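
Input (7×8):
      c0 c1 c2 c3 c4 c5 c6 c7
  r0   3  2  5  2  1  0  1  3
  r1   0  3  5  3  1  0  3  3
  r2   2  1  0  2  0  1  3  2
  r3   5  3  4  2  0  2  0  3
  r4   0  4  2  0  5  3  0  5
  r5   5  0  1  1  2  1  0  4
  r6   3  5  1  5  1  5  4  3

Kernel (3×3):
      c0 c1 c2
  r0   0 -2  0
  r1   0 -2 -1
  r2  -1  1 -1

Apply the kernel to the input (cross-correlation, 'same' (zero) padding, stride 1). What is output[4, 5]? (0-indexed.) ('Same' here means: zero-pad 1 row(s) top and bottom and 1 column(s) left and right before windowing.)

The receptive field on the zero-padded input at this output position is [0 2 0 / 5 3 0 / 2 1 0]. Elementwise product with the kernel and sum: 2·-2 + 3·-2 + 0·-1 + 2·-1 + 1·1 + 0·-1.

-11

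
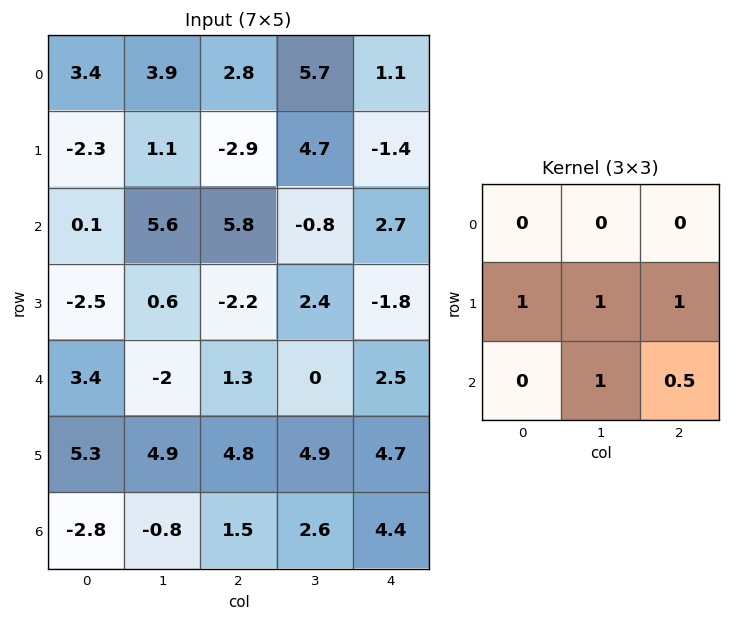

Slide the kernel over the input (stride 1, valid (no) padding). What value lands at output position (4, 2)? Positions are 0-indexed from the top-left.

19.2

The receptive field on the input at this output position is [1.3 0 2.5 / 4.8 4.9 4.7 / 1.5 2.6 4.4]. Elementwise product with the kernel and sum: 4.8·1 + 4.9·1 + 4.7·1 + 2.6·1 + 4.4·0.5.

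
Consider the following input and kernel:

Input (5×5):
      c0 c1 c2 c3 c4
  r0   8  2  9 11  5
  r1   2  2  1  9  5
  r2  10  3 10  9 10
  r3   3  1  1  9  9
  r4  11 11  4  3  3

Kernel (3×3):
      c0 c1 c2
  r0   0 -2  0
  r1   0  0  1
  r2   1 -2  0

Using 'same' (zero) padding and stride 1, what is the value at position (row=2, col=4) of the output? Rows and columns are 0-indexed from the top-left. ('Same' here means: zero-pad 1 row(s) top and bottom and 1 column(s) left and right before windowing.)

-19

The receptive field on the zero-padded input at this output position is [9 5 0 / 9 10 0 / 9 9 0]. Elementwise product with the kernel and sum: 5·-2 + 0·1 + 9·1 + 9·-2.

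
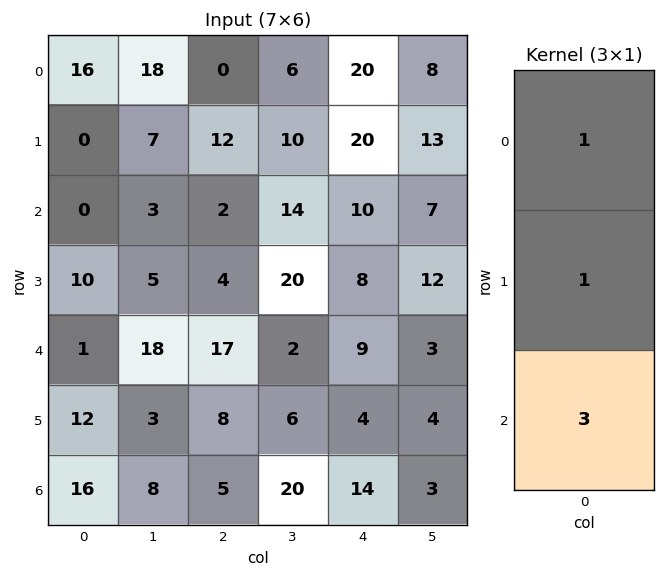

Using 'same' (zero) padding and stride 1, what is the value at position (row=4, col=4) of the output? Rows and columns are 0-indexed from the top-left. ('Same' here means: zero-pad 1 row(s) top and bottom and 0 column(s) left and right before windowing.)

29

The receptive field on the zero-padded input at this output position is [8 / 9 / 4]. Elementwise product with the kernel and sum: 8·1 + 9·1 + 4·3.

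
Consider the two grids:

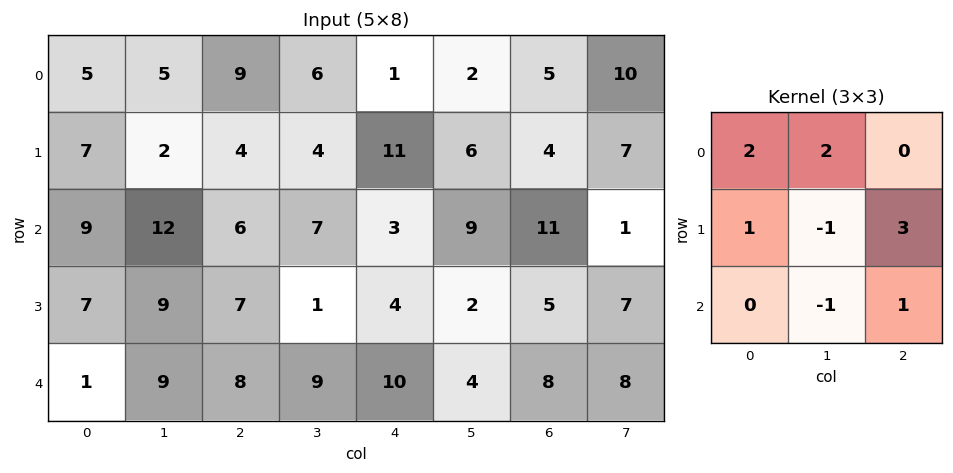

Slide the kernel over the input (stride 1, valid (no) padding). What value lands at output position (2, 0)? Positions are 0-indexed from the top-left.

The receptive field on the input at this output position is [9 12 6 / 7 9 7 / 1 9 8]. Elementwise product with the kernel and sum: 9·2 + 12·2 + 7·1 + 9·-1 + 7·3 + 9·-1 + 8·1.

60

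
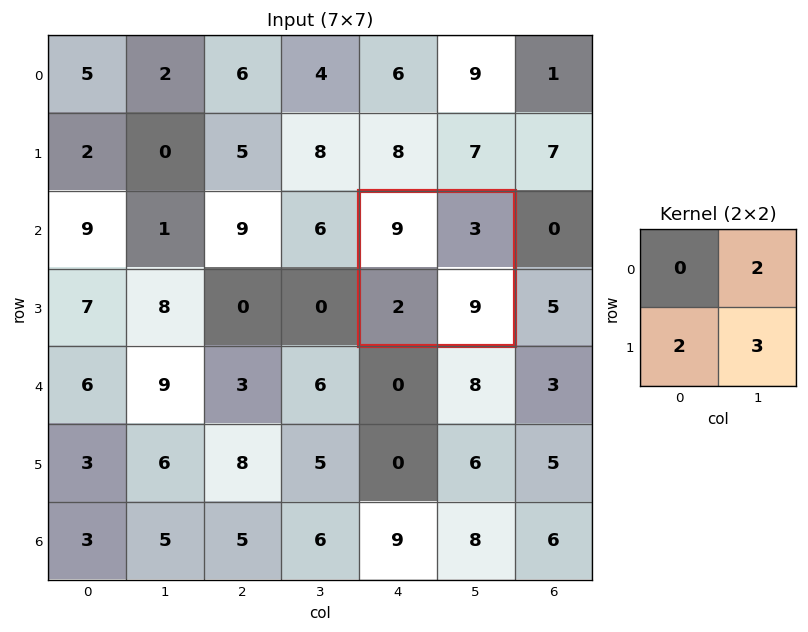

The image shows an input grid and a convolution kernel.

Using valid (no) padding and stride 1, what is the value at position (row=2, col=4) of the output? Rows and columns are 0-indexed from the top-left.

The receptive field on the input at this output position is [9 3 / 2 9]. Elementwise product with the kernel and sum: 3·2 + 2·2 + 9·3.

37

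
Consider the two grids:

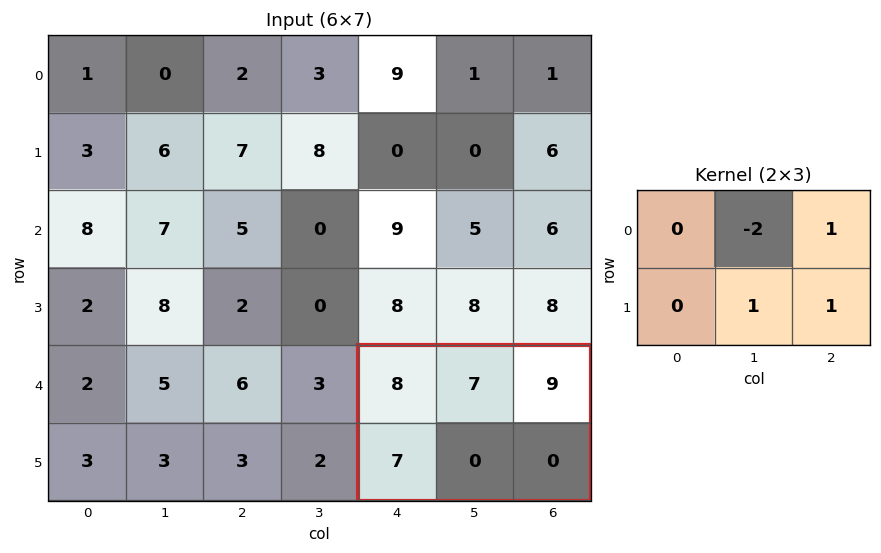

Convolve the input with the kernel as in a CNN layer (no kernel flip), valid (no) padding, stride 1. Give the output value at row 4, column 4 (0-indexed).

-5

The receptive field on the input at this output position is [8 7 9 / 7 0 0]. Elementwise product with the kernel and sum: 7·-2 + 9·1 + 0·1 + 0·1.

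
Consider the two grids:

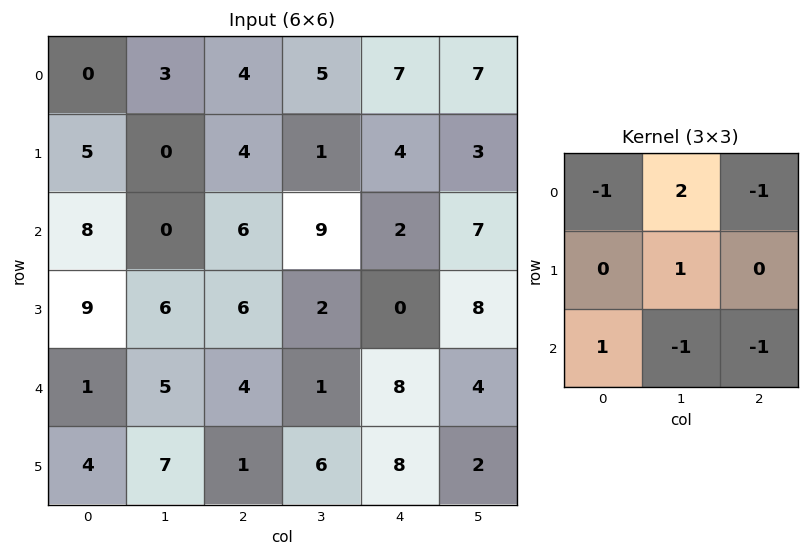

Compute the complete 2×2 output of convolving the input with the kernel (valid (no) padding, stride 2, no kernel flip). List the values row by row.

Output[0,0]: The receptive field on the input at this output position is [0 3 4 / 5 0 4 / 8 0 6]. Elementwise product with the kernel and sum: 0·-1 + 3·2 + 4·-1 + 0·1 + 8·1 + 0·-1 + 6·-1.

4 -5
-16 7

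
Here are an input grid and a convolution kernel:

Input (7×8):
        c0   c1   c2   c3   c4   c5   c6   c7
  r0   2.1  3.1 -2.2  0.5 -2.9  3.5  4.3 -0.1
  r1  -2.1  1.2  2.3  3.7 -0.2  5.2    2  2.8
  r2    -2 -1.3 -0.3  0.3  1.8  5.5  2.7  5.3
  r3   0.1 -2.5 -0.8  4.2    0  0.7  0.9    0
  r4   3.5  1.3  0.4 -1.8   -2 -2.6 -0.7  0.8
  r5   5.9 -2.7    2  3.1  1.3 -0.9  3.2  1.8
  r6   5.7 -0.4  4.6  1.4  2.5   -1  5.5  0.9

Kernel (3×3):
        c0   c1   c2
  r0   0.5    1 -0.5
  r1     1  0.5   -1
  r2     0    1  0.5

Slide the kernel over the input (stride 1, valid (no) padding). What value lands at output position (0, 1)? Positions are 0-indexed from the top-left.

The receptive field on the input at this output position is [3.1 -2.2 0.5 / 1.2 2.3 3.7 / -1.3 -0.3 0.3]. Elementwise product with the kernel and sum: 3.1·0.5 + -2.2·1 + 0.5·-0.5 + 1.2·1 + 2.3·0.5 + 3.7·-1 + -0.3·1 + 0.3·0.5.

-2.4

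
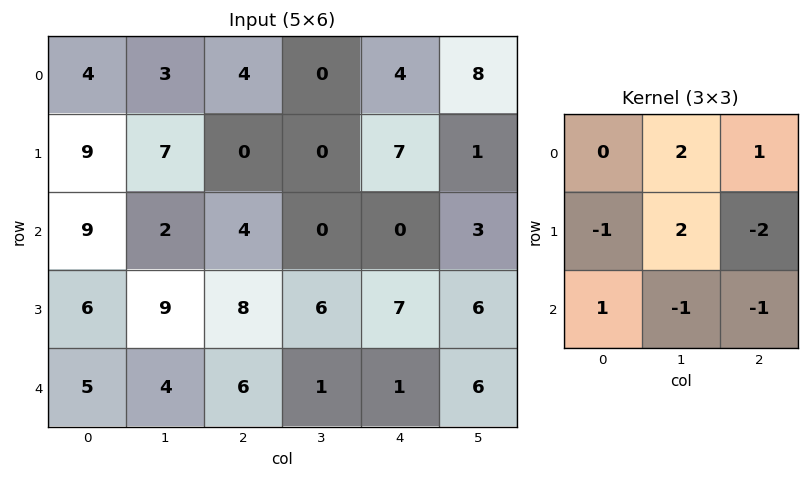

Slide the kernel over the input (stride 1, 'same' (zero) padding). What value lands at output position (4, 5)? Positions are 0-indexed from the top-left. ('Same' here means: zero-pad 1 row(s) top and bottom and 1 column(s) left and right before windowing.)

The receptive field on the zero-padded input at this output position is [7 6 0 / 1 6 0 / 0 0 0]. Elementwise product with the kernel and sum: 6·2 + 0·1 + 1·-1 + 6·2 + 0·-2 + 0·1 + 0·-1 + 0·-1.

23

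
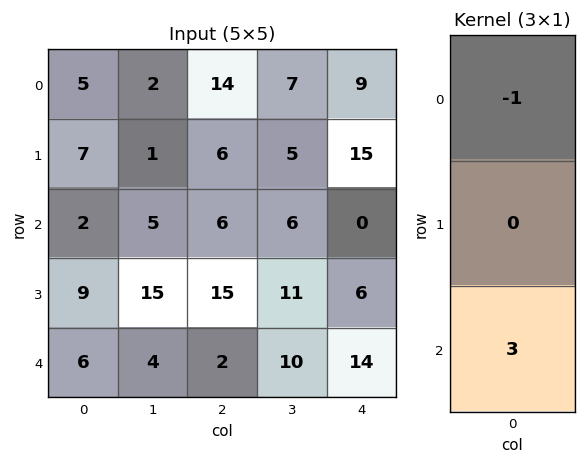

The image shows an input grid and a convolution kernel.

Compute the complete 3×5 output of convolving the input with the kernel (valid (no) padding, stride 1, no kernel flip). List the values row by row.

1 13 4 11 -9
20 44 39 28 3
16 7 0 24 42

Output[0,0]: The receptive field on the input at this output position is [5 / 7 / 2]. Elementwise product with the kernel and sum: 5·-1 + 2·3.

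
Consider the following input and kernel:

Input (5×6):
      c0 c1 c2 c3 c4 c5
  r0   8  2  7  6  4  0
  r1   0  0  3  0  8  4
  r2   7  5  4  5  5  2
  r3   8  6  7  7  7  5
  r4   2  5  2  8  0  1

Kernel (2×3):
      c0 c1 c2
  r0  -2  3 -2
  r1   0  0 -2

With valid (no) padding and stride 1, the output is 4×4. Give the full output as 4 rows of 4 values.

Output[0,0]: The receptive field on the input at this output position is [8 2 7 / 0 0 3]. Elementwise product with the kernel and sum: 8·-2 + 2·3 + 7·-2 + 3·-2.
Output[0,1]: The receptive field on the input at this output position is [2 7 6 / 0 3 0]. Elementwise product with the kernel and sum: 2·-2 + 7·3 + 6·-2 + 0·-2.

-30 5 -20 -8
-14 -1 -32 12
-21 -22 -17 -9
-16 -21 -7 -5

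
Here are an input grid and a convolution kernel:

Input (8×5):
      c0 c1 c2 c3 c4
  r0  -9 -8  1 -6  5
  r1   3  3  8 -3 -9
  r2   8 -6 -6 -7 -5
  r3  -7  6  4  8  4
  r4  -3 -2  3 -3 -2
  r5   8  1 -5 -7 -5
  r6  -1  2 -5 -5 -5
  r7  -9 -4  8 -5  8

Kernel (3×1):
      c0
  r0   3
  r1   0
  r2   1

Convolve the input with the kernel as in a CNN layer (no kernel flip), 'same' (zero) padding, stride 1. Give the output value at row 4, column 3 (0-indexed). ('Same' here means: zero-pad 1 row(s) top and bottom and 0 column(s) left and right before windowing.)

17

The receptive field on the zero-padded input at this output position is [8 / -3 / -7]. Elementwise product with the kernel and sum: 8·3 + -7·1.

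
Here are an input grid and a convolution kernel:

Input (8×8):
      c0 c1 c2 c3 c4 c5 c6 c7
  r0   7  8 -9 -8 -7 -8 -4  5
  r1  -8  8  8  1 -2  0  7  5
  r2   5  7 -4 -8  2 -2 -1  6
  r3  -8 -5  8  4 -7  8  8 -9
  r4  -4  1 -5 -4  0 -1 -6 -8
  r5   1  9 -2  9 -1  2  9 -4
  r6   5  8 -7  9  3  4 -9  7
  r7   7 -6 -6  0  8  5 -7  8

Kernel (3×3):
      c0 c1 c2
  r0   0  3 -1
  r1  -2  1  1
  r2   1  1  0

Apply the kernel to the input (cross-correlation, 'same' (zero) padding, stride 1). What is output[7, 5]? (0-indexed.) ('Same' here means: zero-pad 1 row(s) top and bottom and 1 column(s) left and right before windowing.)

3

The receptive field on the zero-padded input at this output position is [3 4 -9 / 8 5 -7 / 0 0 0]. Elementwise product with the kernel and sum: 4·3 + -9·-1 + 8·-2 + 5·1 + -7·1 + 0·1 + 0·1.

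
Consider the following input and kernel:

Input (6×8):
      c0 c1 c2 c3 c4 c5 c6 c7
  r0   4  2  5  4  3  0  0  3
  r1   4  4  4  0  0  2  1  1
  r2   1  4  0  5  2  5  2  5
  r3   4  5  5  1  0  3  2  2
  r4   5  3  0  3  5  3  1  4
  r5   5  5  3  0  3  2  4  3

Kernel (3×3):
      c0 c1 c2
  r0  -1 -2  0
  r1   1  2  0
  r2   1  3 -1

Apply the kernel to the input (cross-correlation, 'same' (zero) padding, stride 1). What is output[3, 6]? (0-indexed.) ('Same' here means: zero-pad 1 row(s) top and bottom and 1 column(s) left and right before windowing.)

The receptive field on the zero-padded input at this output position is [5 2 5 / 3 2 2 / 3 1 4]. Elementwise product with the kernel and sum: 5·-1 + 2·-2 + 3·1 + 2·2 + 3·1 + 1·3 + 4·-1.

0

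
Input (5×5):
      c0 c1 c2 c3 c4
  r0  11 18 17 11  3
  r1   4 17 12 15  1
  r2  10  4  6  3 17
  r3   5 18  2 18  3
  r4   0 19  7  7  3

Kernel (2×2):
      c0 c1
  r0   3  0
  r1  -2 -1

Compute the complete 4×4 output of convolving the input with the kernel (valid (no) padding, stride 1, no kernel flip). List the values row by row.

8 8 12 2
-12 37 21 22
2 -26 -4 -30
-4 9 -15 37

Output[0,0]: The receptive field on the input at this output position is [11 18 / 4 17]. Elementwise product with the kernel and sum: 11·3 + 4·-2 + 17·-1.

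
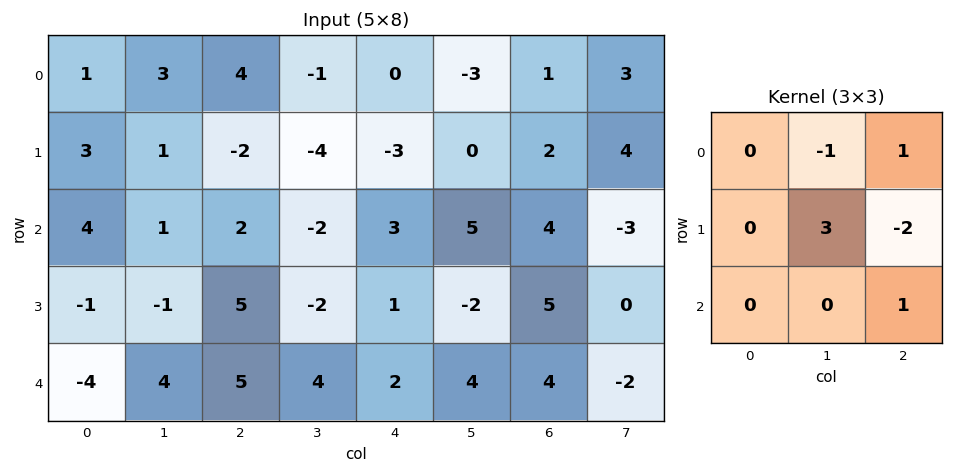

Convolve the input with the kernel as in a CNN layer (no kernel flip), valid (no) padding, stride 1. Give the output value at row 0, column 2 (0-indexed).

-2

The receptive field on the input at this output position is [4 -1 0 / -2 -4 -3 / 2 -2 3]. Elementwise product with the kernel and sum: -1·-1 + 0·1 + -4·3 + -3·-2 + 3·1.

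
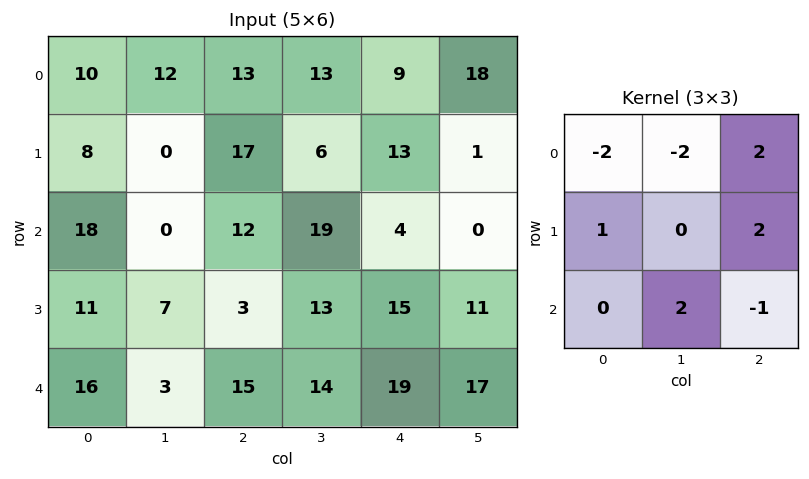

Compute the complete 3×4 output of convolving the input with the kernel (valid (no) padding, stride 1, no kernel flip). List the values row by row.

12 -7 43 8
71 9 11 2
-4 63 -12 10

Output[0,0]: The receptive field on the input at this output position is [10 12 13 / 8 0 17 / 18 0 12]. Elementwise product with the kernel and sum: 10·-2 + 12·-2 + 13·2 + 8·1 + 17·2 + 0·2 + 12·-1.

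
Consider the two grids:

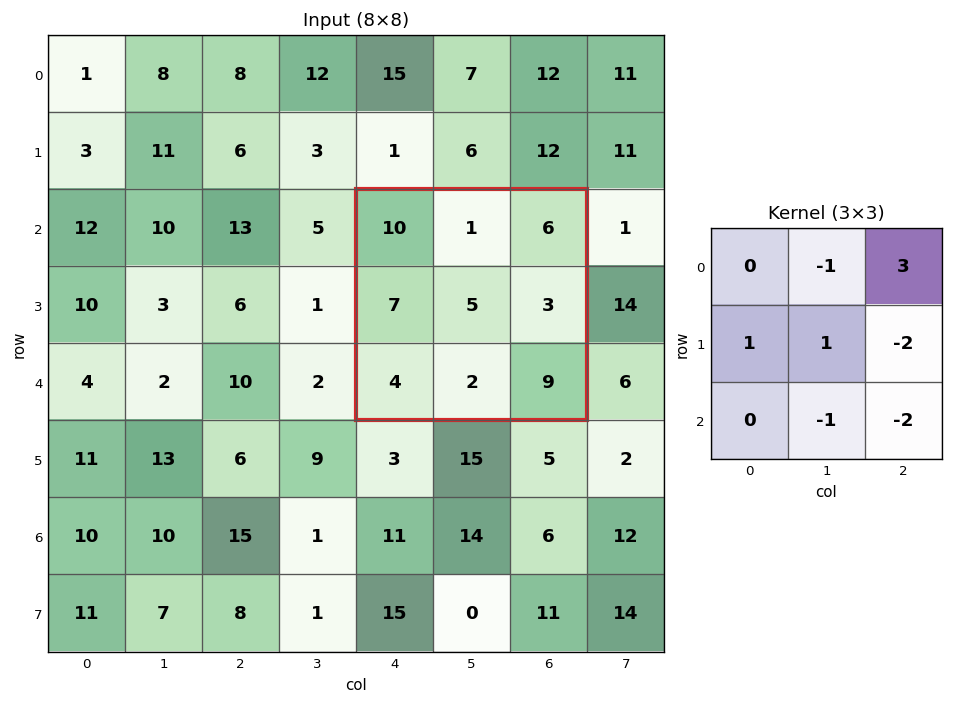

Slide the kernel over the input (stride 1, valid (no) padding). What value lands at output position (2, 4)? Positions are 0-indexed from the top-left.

3

The receptive field on the input at this output position is [10 1 6 / 7 5 3 / 4 2 9]. Elementwise product with the kernel and sum: 1·-1 + 6·3 + 7·1 + 5·1 + 3·-2 + 2·-1 + 9·-2.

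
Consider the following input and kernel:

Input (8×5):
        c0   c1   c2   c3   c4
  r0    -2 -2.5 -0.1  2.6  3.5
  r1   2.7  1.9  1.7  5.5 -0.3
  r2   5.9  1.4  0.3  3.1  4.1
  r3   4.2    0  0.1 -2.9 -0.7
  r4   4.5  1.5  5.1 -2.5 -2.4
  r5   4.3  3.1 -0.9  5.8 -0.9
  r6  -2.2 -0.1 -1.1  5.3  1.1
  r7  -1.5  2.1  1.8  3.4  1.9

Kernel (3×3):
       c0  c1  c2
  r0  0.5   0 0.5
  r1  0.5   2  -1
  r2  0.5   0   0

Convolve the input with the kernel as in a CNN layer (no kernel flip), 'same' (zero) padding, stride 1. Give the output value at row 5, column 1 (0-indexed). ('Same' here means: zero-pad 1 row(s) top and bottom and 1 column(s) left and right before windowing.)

The receptive field on the zero-padded input at this output position is [4.5 1.5 5.1 / 4.3 3.1 -0.9 / -2.2 -0.1 -1.1]. Elementwise product with the kernel and sum: 4.5·0.5 + 5.1·0.5 + 4.3·0.5 + 3.1·2 + -0.9·-1 + -2.2·0.5.

12.95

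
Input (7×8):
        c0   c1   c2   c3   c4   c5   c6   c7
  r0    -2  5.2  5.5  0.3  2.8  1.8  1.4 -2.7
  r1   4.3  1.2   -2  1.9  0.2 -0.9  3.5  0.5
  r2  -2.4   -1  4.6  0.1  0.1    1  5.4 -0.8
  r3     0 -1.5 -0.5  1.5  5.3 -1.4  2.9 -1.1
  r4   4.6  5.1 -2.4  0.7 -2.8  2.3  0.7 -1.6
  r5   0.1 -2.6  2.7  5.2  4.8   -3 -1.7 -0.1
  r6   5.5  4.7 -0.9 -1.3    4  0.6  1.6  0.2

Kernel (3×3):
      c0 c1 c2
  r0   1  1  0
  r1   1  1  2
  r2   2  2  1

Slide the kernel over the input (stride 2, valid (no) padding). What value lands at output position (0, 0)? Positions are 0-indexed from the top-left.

The receptive field on the input at this output position is [-2 5.2 5.5 / 4.3 1.2 -2 / -2.4 -1 4.6]. Elementwise product with the kernel and sum: -2·1 + 5.2·1 + 4.3·1 + 1.2·1 + -2·2 + -2.4·2 + -1·2 + 4.6·1.

2.5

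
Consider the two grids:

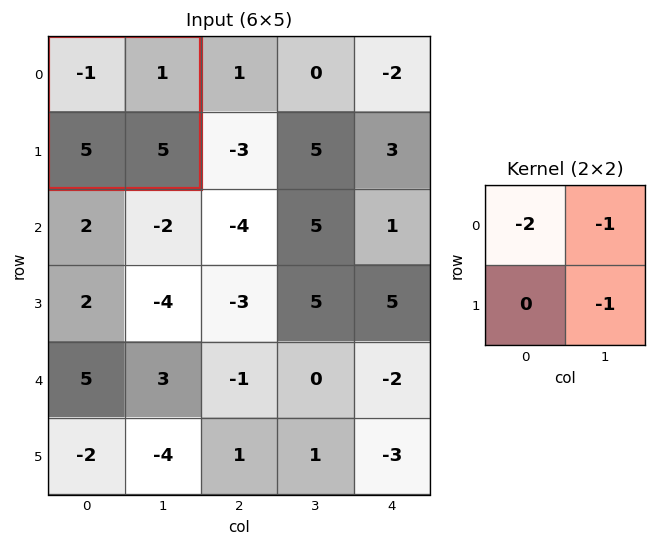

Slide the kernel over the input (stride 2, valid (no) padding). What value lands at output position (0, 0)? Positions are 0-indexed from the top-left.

-4

The receptive field on the input at this output position is [-1 1 / 5 5]. Elementwise product with the kernel and sum: -1·-2 + 1·-1 + 5·-1.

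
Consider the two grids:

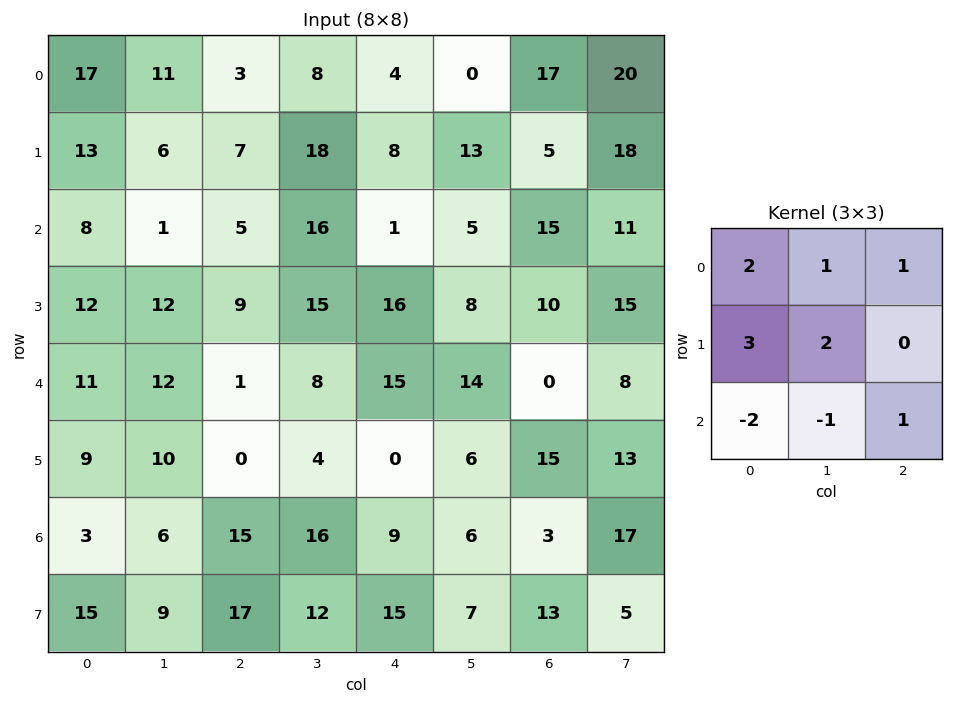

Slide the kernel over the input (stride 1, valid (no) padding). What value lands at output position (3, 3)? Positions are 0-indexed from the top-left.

106

The receptive field on the input at this output position is [15 16 8 / 8 15 14 / 4 0 6]. Elementwise product with the kernel and sum: 15·2 + 16·1 + 8·1 + 8·3 + 15·2 + 4·-2 + 0·-1 + 6·1.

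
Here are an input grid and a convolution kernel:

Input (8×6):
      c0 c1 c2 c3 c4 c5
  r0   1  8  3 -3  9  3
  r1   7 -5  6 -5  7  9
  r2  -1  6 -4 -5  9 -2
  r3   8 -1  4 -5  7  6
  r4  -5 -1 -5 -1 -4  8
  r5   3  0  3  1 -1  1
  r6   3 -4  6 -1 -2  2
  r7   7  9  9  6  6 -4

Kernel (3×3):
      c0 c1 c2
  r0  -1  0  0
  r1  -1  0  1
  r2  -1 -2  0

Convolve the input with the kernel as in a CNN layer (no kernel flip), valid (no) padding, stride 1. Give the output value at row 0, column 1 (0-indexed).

The receptive field on the input at this output position is [8 3 -3 / -5 6 -5 / 6 -4 -5]. Elementwise product with the kernel and sum: 8·-1 + -5·-1 + -5·1 + 6·-1 + -4·-2.

-6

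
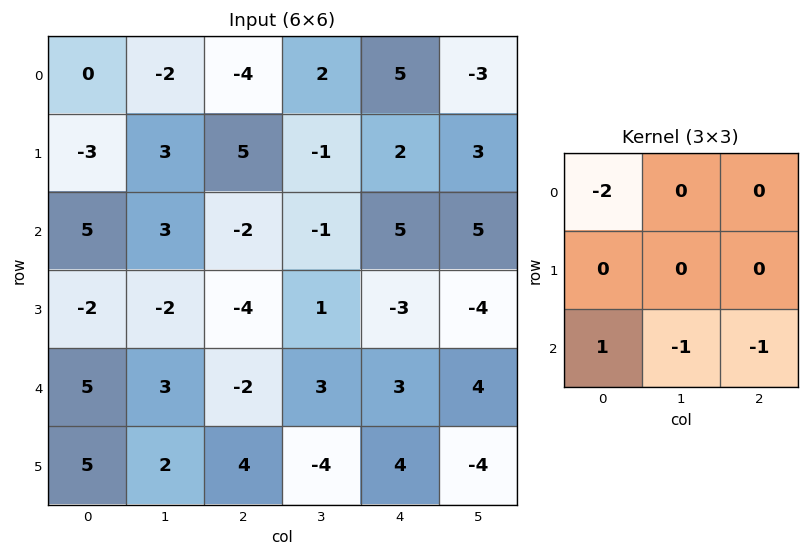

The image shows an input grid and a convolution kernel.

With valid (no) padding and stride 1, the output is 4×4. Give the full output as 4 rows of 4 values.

Output[0,0]: The receptive field on the input at this output position is [0 -2 -4 / -3 3 5 / 5 3 -2]. Elementwise product with the kernel and sum: 0·-2 + 5·1 + 3·-1 + -2·-1.
Output[0,1]: The receptive field on the input at this output position is [-2 -4 2 / 3 5 -1 / 3 -2 -1]. Elementwise product with the kernel and sum: -2·-2 + 3·1 + -2·-1 + -1·-1.

4 10 2 -15
10 -5 -12 10
-6 -4 -4 -2
3 6 12 -6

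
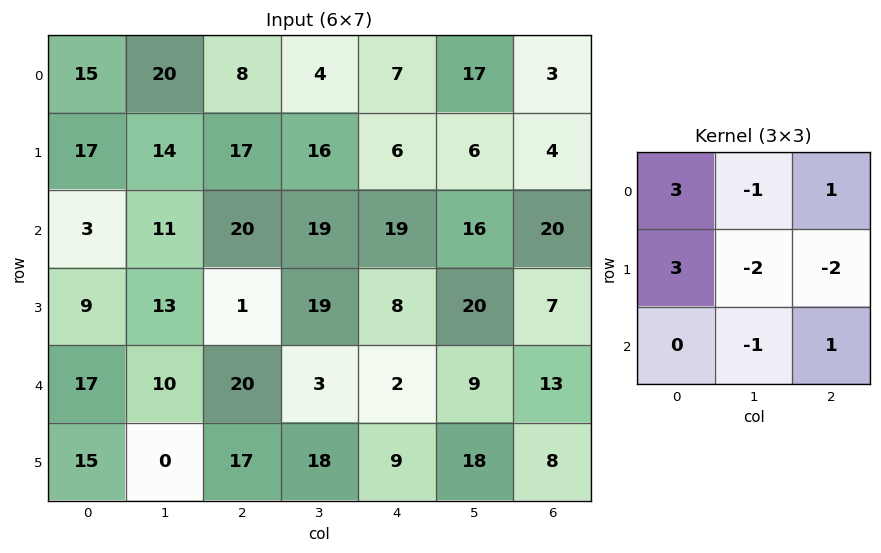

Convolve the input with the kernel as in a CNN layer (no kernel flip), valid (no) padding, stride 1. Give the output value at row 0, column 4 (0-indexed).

The receptive field on the input at this output position is [7 17 3 / 6 6 4 / 19 16 20]. Elementwise product with the kernel and sum: 7·3 + 17·-1 + 3·1 + 6·3 + 6·-2 + 4·-2 + 16·-1 + 20·1.

9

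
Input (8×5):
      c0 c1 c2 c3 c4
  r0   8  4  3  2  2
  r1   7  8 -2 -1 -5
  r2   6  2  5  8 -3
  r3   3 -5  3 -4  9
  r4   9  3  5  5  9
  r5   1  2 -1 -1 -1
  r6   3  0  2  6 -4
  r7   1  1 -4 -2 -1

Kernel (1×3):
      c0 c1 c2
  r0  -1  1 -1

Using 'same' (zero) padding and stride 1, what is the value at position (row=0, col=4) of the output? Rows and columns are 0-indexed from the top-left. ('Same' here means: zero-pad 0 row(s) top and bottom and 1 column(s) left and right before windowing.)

The receptive field on the zero-padded input at this output position is [2 2 0]. Elementwise product with the kernel and sum: 2·-1 + 2·1 + 0·-1.

0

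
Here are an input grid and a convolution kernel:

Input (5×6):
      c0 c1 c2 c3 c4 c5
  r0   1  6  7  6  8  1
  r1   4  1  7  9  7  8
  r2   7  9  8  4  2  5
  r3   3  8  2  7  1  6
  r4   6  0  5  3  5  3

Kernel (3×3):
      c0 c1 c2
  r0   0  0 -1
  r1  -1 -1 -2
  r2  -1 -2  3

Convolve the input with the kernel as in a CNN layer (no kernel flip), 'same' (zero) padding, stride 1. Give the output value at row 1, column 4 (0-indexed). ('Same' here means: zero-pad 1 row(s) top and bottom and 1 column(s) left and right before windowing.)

The receptive field on the zero-padded input at this output position is [6 8 1 / 9 7 8 / 4 2 5]. Elementwise product with the kernel and sum: 1·-1 + 9·-1 + 7·-1 + 8·-2 + 4·-1 + 2·-2 + 5·3.

-26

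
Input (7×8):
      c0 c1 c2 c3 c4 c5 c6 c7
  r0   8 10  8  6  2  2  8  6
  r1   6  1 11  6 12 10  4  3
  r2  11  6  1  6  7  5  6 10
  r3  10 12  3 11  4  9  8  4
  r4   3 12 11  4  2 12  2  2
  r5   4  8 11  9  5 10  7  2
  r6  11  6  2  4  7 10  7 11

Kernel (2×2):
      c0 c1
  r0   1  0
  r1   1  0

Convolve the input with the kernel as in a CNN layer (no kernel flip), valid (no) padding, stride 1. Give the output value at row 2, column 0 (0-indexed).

The receptive field on the input at this output position is [11 6 / 10 12]. Elementwise product with the kernel and sum: 11·1 + 10·1.

21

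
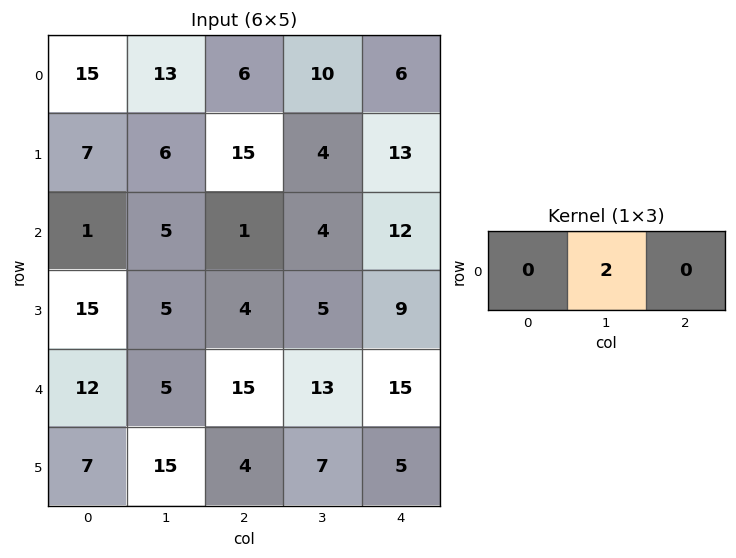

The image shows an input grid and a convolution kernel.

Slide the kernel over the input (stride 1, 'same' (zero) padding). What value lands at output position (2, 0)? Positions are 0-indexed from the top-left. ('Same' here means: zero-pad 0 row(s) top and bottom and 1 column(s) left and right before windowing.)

2

The receptive field on the zero-padded input at this output position is [0 1 5]. Elementwise product with the kernel and sum: 1·2.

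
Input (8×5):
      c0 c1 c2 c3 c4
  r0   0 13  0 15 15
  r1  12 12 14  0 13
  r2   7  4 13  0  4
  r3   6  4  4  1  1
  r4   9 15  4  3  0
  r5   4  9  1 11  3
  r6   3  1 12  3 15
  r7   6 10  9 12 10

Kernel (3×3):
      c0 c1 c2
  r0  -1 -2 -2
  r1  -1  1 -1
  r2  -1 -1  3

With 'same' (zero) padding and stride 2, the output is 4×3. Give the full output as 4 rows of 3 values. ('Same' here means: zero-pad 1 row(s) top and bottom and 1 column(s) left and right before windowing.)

Output[0,0]: The receptive field on the zero-padded input at this output position is [0 0 0 / 0 0 13 / 0 12 12]. Elementwise product with the kernel and sum: 0·-1 + 0·-2 + 0·-2 + 0·-1 + 0·1 + 13·-1 + 0·-1 + 12·-1 + 12·3.
Output[0,1]: The receptive field on the zero-padded input at this output position is [0 0 0 / 13 0 15 / 12 14 0]. Elementwise product with the kernel and sum: 0·-1 + 0·-2 + 0·-2 + 13·-1 + 0·1 + 15·-1 + 12·-1 + 14·-1 + 0·3.

11 -54 -13
-39 -36 -24
-3 -5 -20
0 -8 -27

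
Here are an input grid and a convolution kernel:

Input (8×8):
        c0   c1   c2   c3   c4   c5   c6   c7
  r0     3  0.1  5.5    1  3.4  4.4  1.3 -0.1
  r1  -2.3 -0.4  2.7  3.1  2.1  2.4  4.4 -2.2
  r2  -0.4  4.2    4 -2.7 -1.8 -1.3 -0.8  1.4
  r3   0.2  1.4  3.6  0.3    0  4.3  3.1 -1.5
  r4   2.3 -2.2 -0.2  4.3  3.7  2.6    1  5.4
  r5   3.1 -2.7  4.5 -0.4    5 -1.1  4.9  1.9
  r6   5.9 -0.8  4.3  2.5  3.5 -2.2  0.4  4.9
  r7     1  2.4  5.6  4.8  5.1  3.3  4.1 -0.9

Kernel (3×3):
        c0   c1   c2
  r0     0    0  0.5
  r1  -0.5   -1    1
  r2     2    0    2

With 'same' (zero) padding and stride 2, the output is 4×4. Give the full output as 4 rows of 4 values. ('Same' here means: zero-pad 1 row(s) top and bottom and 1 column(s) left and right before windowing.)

-3.7 0.85 11.5 -3.2
7.2 -3.85 12.25 7.35
-9.2 -0.45 -4.1 3.95
-3.25 12.8 8.7 11.35

Output[0,0]: The receptive field on the zero-padded input at this output position is [0 0 0 / 0 3 0.1 / 0 -2.3 -0.4]. Elementwise product with the kernel and sum: 0·0.5 + 0·-0.5 + 3·-1 + 0.1·1 + 0·2 + -0.4·2.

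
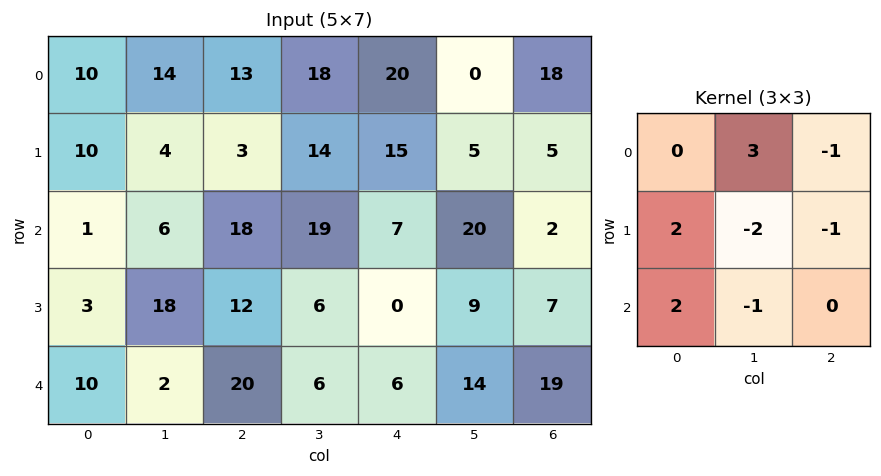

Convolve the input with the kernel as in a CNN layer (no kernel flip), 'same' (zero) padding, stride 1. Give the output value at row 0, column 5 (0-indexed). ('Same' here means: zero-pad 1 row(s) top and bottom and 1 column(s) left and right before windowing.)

47

The receptive field on the zero-padded input at this output position is [0 0 0 / 20 0 18 / 15 5 5]. Elementwise product with the kernel and sum: 0·3 + 0·-1 + 20·2 + 0·-2 + 18·-1 + 15·2 + 5·-1.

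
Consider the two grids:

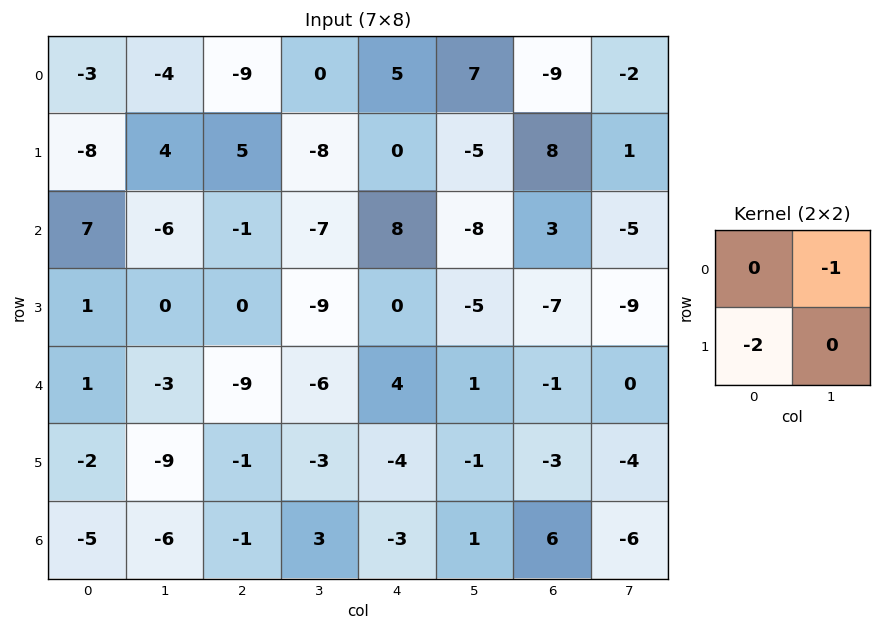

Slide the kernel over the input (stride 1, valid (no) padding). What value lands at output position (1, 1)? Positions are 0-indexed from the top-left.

7

The receptive field on the input at this output position is [4 5 / -6 -1]. Elementwise product with the kernel and sum: 5·-1 + -6·-2.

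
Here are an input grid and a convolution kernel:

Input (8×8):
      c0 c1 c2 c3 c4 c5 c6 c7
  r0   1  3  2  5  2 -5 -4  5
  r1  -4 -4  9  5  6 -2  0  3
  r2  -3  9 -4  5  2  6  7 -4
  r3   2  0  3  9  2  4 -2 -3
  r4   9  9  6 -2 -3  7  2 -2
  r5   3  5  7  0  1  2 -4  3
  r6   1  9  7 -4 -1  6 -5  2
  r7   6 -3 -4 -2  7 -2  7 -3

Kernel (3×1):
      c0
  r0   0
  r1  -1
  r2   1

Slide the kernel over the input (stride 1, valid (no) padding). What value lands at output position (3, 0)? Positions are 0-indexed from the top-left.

The receptive field on the input at this output position is [2 / 9 / 3]. Elementwise product with the kernel and sum: 9·-1 + 3·1.

-6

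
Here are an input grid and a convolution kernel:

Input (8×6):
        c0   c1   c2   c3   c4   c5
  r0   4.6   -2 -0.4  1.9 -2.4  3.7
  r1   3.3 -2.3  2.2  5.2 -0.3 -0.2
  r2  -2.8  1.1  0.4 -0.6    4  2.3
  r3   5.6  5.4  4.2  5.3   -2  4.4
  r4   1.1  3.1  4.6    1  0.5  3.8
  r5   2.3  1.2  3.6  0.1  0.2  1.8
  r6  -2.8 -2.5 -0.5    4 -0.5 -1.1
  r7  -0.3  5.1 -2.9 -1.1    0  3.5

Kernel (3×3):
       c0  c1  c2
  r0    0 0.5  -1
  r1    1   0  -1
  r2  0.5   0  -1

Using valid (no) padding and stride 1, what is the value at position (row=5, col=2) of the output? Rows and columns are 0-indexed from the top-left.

-1.6

The receptive field on the input at this output position is [3.6 0.1 0.2 / -0.5 4 -0.5 / -2.9 -1.1 0]. Elementwise product with the kernel and sum: 0.1·0.5 + 0.2·-1 + -0.5·1 + -0.5·-1 + -2.9·0.5 + 0·-1.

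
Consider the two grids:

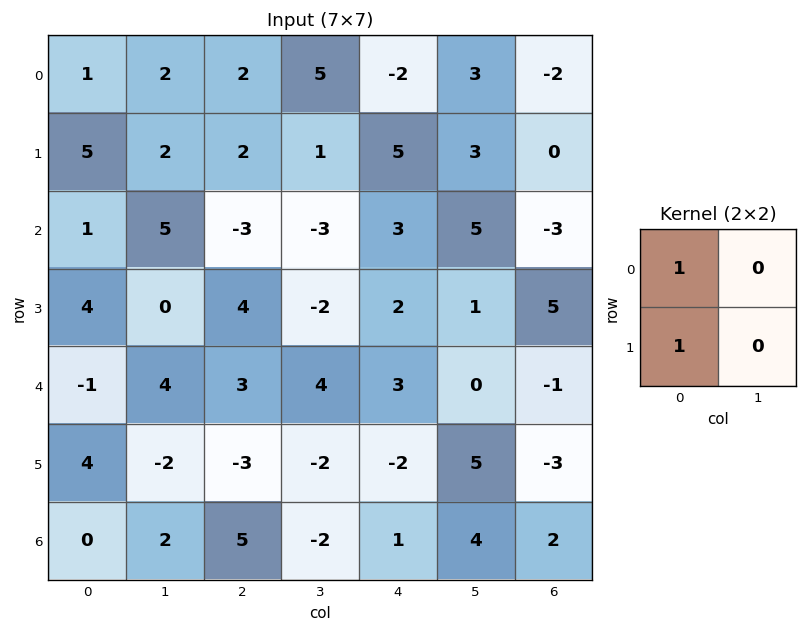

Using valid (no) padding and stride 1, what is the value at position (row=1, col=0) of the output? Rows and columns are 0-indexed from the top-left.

6

The receptive field on the input at this output position is [5 2 / 1 5]. Elementwise product with the kernel and sum: 5·1 + 1·1.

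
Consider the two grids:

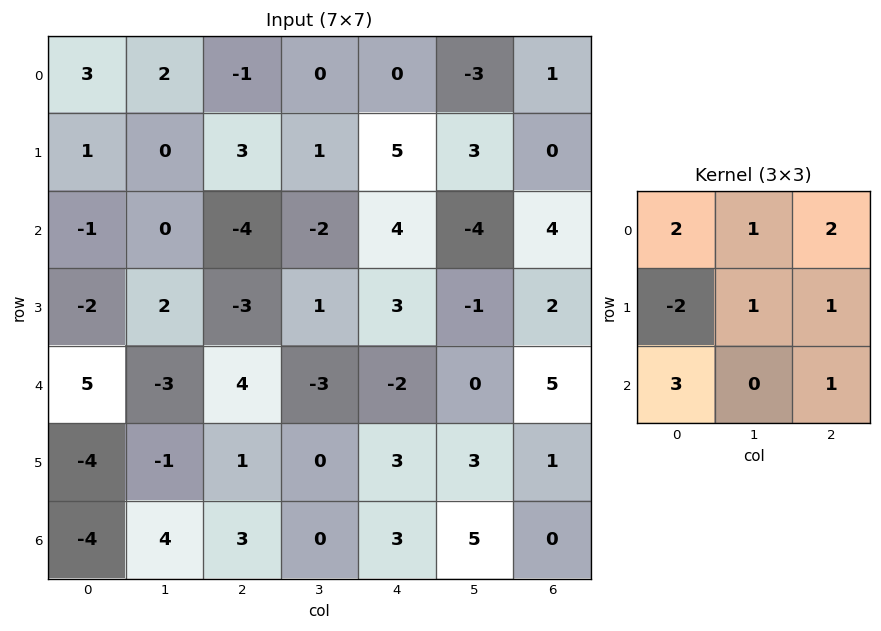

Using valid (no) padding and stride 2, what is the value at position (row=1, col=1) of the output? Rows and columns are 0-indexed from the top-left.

18

The receptive field on the input at this output position is [-4 -2 4 / -3 1 3 / 4 -3 -2]. Elementwise product with the kernel and sum: -4·2 + -2·1 + 4·2 + -3·-2 + 1·1 + 3·1 + 4·3 + -2·1.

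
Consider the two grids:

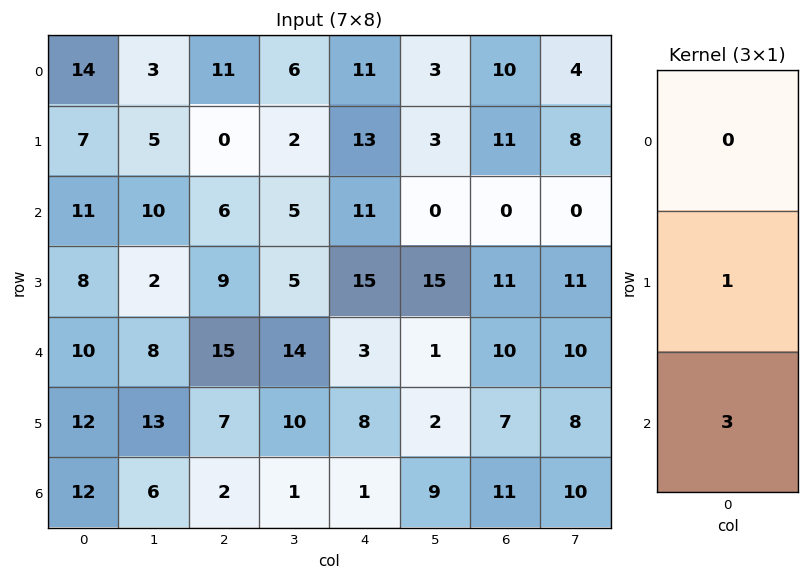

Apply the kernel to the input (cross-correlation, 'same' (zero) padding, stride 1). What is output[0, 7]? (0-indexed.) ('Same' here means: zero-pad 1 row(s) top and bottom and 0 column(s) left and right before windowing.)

28

The receptive field on the zero-padded input at this output position is [0 / 4 / 8]. Elementwise product with the kernel and sum: 4·1 + 8·3.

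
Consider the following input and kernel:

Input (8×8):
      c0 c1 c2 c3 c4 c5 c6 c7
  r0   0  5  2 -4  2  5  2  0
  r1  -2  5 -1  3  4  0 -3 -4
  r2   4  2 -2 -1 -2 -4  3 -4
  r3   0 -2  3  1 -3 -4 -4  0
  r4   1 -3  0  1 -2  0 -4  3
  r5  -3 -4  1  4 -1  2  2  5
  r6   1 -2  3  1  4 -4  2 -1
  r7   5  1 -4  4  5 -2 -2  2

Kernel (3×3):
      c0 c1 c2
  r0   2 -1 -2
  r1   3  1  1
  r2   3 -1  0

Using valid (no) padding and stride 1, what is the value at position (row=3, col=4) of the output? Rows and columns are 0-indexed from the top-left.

The receptive field on the input at this output position is [-3 -4 -4 / -2 0 -4 / -1 2 2]. Elementwise product with the kernel and sum: -3·2 + -4·-1 + -4·-2 + -2·3 + 0·1 + -4·1 + -1·3 + 2·-1.

-9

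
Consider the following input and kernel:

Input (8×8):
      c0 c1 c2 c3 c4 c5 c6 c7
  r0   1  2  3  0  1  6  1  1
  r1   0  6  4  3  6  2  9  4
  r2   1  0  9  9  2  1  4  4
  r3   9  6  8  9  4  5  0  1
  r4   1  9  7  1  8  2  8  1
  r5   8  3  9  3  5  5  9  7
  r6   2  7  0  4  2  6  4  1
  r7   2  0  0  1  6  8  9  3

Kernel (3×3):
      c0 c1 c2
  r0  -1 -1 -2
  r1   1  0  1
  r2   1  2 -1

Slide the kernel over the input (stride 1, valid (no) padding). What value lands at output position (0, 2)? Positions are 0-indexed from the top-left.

30

The receptive field on the input at this output position is [3 0 1 / 4 3 6 / 9 9 2]. Elementwise product with the kernel and sum: 3·-1 + 0·-1 + 1·-2 + 4·1 + 6·1 + 9·1 + 9·2 + 2·-1.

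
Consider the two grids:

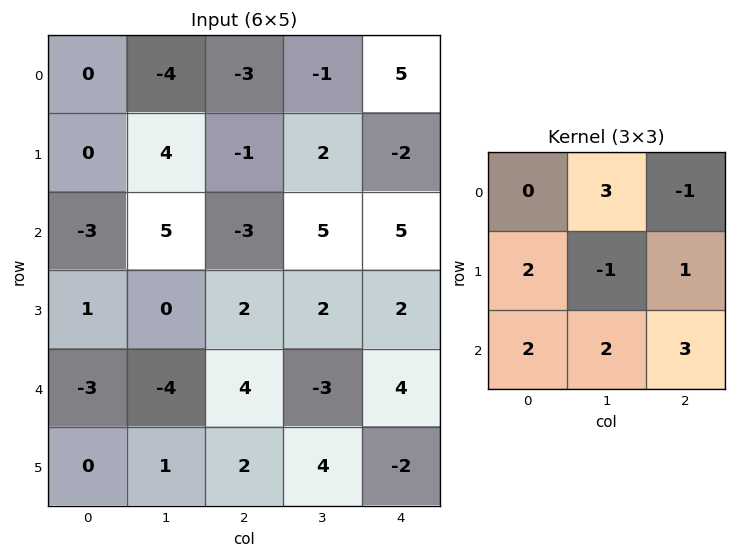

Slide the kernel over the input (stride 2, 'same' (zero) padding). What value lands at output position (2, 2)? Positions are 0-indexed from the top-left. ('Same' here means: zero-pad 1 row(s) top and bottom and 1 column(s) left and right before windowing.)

The receptive field on the zero-padded input at this output position is [2 2 0 / -3 4 0 / 4 -2 0]. Elementwise product with the kernel and sum: 2·3 + 0·-1 + -3·2 + 4·-1 + 0·1 + 4·2 + -2·2 + 0·3.

0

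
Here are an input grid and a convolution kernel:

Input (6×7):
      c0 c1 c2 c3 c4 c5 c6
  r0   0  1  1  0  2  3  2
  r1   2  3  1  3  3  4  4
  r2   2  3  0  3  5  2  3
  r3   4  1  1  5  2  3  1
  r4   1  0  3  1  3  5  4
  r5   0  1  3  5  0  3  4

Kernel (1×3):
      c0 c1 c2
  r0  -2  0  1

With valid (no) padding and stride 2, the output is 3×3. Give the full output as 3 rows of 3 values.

Output[0,0]: The receptive field on the input at this output position is [0 1 1]. Elementwise product with the kernel and sum: 0·-2 + 1·1.
Output[0,1]: The receptive field on the input at this output position is [1 0 2]. Elementwise product with the kernel and sum: 1·-2 + 2·1.

1 0 -2
-4 5 -7
1 -3 -2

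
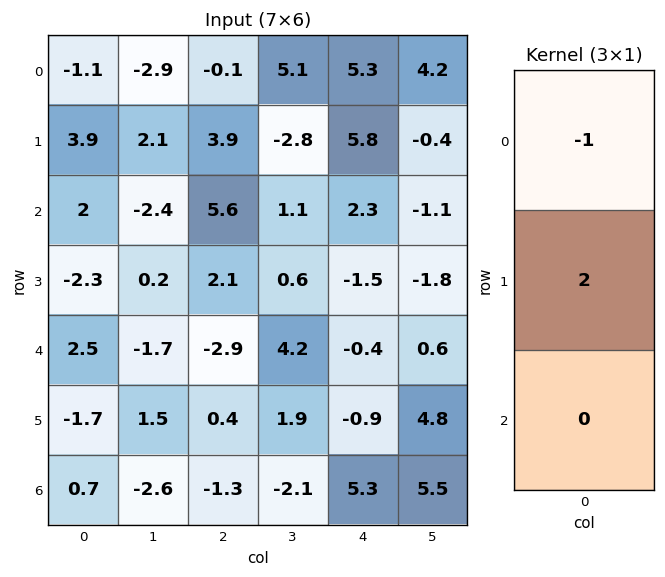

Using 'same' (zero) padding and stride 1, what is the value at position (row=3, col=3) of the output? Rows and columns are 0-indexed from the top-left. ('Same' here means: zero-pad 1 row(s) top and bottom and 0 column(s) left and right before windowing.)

The receptive field on the zero-padded input at this output position is [1.1 / 0.6 / 4.2]. Elementwise product with the kernel and sum: 1.1·-1 + 0.6·2.

0.1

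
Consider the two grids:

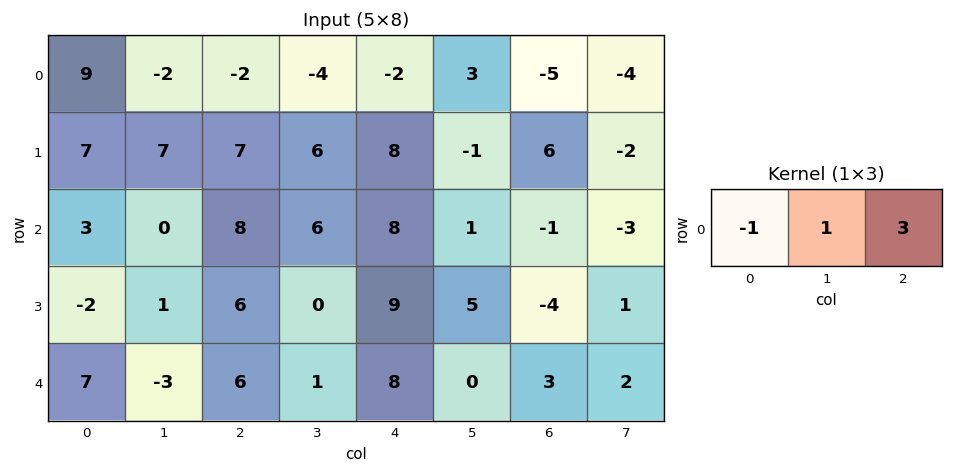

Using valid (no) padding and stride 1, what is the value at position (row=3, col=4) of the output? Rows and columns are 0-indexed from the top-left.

The receptive field on the input at this output position is [9 5 -4]. Elementwise product with the kernel and sum: 9·-1 + 5·1 + -4·3.

-16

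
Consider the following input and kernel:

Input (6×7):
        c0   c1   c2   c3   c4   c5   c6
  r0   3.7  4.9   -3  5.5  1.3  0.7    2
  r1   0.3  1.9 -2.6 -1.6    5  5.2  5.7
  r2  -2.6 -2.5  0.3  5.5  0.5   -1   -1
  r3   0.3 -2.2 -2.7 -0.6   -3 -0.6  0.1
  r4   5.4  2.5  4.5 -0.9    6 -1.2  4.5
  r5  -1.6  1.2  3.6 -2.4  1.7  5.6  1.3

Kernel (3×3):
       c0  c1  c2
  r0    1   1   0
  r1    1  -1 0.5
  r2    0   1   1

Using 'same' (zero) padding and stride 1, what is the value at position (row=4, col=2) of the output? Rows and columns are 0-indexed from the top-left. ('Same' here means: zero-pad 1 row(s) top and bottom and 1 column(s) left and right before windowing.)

-6.15

The receptive field on the zero-padded input at this output position is [-2.2 -2.7 -0.6 / 2.5 4.5 -0.9 / 1.2 3.6 -2.4]. Elementwise product with the kernel and sum: -2.2·1 + -2.7·1 + 2.5·1 + 4.5·-1 + -0.9·0.5 + 3.6·1 + -2.4·1.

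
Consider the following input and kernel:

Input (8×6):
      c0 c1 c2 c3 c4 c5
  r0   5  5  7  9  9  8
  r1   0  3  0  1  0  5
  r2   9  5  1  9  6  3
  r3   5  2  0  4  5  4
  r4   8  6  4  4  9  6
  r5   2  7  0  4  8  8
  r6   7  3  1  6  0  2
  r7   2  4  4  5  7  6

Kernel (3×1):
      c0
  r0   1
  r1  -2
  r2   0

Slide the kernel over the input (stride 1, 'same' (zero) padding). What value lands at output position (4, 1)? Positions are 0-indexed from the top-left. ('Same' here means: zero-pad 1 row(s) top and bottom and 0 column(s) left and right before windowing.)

-10

The receptive field on the zero-padded input at this output position is [2 / 6 / 7]. Elementwise product with the kernel and sum: 2·1 + 6·-2.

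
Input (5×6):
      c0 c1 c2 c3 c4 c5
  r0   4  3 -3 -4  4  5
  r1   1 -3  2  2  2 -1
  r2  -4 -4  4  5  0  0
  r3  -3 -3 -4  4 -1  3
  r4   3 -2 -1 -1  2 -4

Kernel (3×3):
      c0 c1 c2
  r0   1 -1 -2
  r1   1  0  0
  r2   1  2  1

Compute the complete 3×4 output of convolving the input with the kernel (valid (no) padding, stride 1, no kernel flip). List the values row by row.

0 20 9 -11
-17 -20 3 12
-13 -26 -6 8

Output[0,0]: The receptive field on the input at this output position is [4 3 -3 / 1 -3 2 / -4 -4 4]. Elementwise product with the kernel and sum: 4·1 + 3·-1 + -3·-2 + 1·1 + -4·1 + -4·2 + 4·1.
Output[0,1]: The receptive field on the input at this output position is [3 -3 -4 / -3 2 2 / -4 4 5]. Elementwise product with the kernel and sum: 3·1 + -3·-1 + -4·-2 + -3·1 + -4·1 + 4·2 + 5·1.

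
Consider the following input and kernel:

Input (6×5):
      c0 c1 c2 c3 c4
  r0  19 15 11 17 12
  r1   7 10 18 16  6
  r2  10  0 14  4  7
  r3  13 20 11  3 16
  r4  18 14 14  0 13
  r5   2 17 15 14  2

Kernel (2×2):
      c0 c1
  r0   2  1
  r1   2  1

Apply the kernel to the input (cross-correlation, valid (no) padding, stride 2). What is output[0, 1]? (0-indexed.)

The receptive field on the input at this output position is [11 17 / 18 16]. Elementwise product with the kernel and sum: 11·2 + 17·1 + 18·2 + 16·1.

91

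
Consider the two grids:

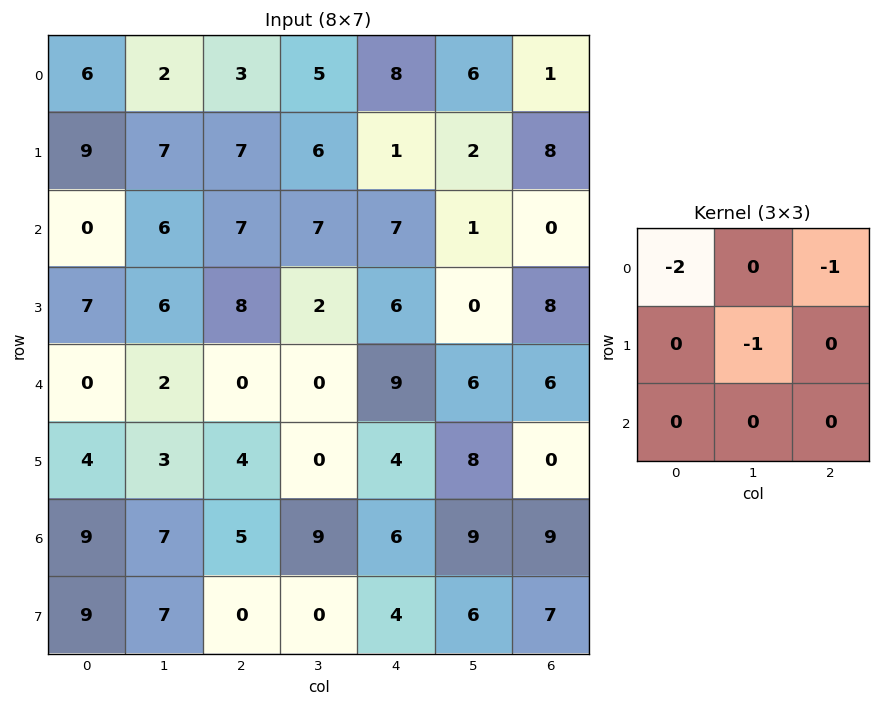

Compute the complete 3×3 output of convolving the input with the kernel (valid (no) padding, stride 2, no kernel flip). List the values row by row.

Output[0,0]: The receptive field on the input at this output position is [6 2 3 / 9 7 7 / 0 6 7]. Elementwise product with the kernel and sum: 6·-2 + 3·-1 + 7·-1.

-22 -20 -19
-13 -23 -14
-3 -9 -32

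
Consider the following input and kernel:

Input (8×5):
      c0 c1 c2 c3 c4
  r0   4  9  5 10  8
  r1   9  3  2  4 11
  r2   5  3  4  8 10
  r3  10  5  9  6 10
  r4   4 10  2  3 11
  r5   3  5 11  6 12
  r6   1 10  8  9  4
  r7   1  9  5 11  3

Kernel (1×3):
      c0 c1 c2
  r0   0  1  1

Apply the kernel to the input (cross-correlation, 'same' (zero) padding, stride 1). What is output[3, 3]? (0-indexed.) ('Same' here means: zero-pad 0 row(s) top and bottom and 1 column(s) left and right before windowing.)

The receptive field on the zero-padded input at this output position is [9 6 10]. Elementwise product with the kernel and sum: 6·1 + 10·1.

16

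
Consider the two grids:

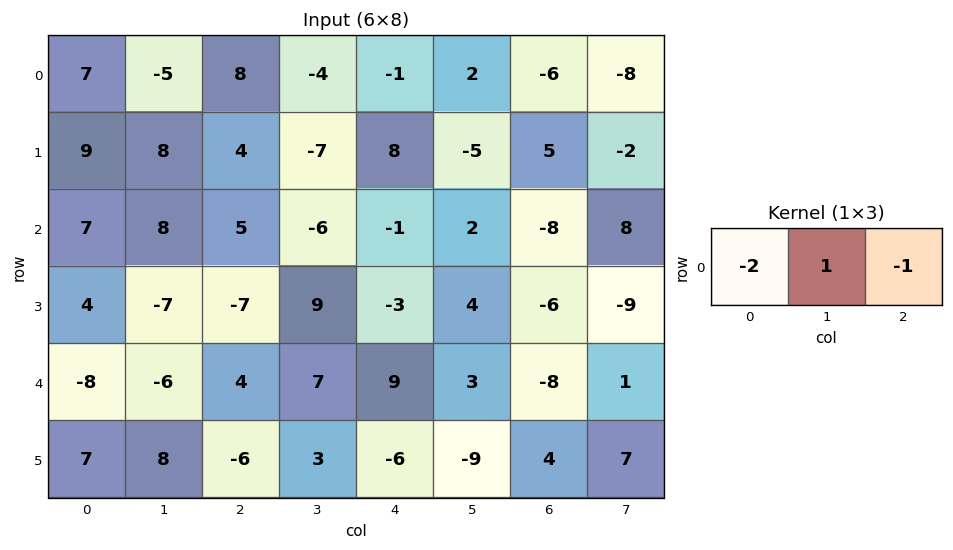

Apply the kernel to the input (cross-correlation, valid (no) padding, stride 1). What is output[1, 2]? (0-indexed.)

-23

The receptive field on the input at this output position is [4 -7 8]. Elementwise product with the kernel and sum: 4·-2 + -7·1 + 8·-1.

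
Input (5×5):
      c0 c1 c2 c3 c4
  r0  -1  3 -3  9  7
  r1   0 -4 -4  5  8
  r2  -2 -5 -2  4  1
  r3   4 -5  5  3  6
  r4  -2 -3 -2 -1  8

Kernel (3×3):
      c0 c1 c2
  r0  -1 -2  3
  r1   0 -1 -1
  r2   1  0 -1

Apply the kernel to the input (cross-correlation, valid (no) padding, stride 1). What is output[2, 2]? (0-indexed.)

The receptive field on the input at this output position is [-2 4 1 / 5 3 6 / -2 -1 8]. Elementwise product with the kernel and sum: -2·-1 + 4·-2 + 1·3 + 3·-1 + 6·-1 + -2·1 + 8·-1.

-22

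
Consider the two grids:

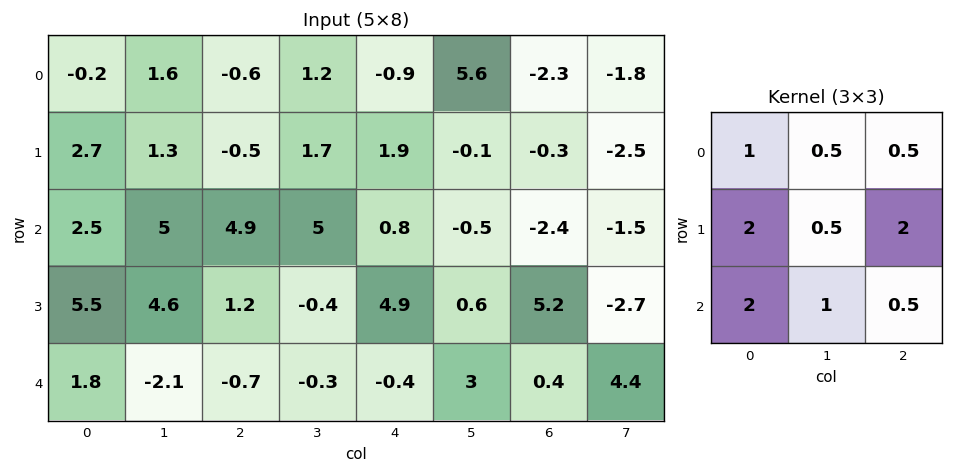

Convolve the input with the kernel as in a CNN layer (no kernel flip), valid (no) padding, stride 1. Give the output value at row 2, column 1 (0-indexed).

13.9

The receptive field on the input at this output position is [5 4.9 5 / 4.6 1.2 -0.4 / -2.1 -0.7 -0.3]. Elementwise product with the kernel and sum: 5·1 + 4.9·0.5 + 5·0.5 + 4.6·2 + 1.2·0.5 + -0.4·2 + -2.1·2 + -0.7·1 + -0.3·0.5.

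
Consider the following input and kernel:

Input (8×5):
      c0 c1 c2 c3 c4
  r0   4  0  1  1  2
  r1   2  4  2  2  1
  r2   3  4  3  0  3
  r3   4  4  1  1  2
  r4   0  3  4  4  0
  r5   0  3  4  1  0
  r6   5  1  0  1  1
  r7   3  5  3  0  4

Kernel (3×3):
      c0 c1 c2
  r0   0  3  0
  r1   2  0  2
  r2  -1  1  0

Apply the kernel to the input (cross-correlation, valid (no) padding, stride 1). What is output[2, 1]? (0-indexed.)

The receptive field on the input at this output position is [4 3 0 / 4 1 1 / 3 4 4]. Elementwise product with the kernel and sum: 3·3 + 4·2 + 1·2 + 3·-1 + 4·1.

20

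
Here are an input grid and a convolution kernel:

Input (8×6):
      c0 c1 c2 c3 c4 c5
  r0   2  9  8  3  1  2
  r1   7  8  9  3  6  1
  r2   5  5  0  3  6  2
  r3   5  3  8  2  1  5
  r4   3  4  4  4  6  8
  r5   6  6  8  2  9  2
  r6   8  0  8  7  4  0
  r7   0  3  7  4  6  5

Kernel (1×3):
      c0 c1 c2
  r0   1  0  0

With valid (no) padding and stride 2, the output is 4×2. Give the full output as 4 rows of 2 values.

2 8
5 0
3 4
8 8

Output[0,0]: The receptive field on the input at this output position is [2 9 8]. Elementwise product with the kernel and sum: 2·1.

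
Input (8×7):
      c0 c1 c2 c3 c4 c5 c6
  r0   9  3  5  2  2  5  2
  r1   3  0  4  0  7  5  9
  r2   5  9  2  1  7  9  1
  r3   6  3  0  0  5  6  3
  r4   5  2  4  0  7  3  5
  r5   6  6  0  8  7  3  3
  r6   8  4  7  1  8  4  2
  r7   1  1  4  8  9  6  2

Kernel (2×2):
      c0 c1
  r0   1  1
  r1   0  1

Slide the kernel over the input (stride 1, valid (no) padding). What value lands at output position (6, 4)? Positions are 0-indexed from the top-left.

The receptive field on the input at this output position is [8 4 / 9 6]. Elementwise product with the kernel and sum: 8·1 + 4·1 + 6·1.

18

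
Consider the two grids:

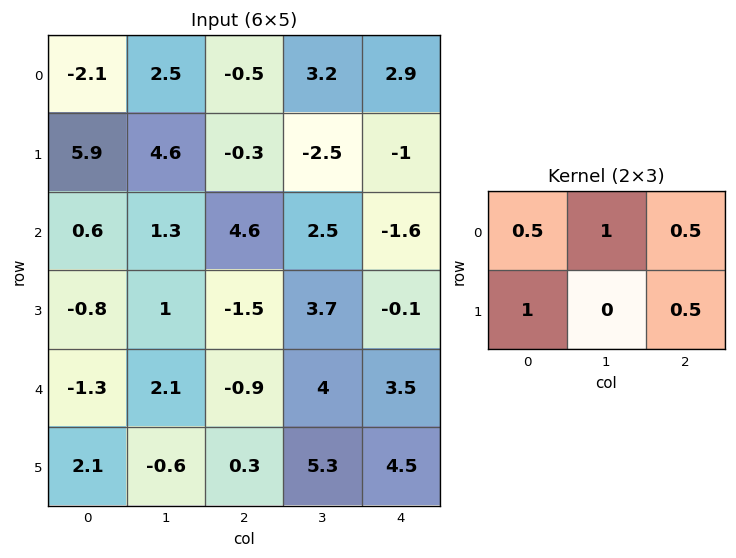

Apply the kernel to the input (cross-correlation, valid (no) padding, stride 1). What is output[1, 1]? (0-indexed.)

3.3

The receptive field on the input at this output position is [4.6 -0.3 -2.5 / 1.3 4.6 2.5]. Elementwise product with the kernel and sum: 4.6·0.5 + -0.3·1 + -2.5·0.5 + 1.3·1 + 2.5·0.5.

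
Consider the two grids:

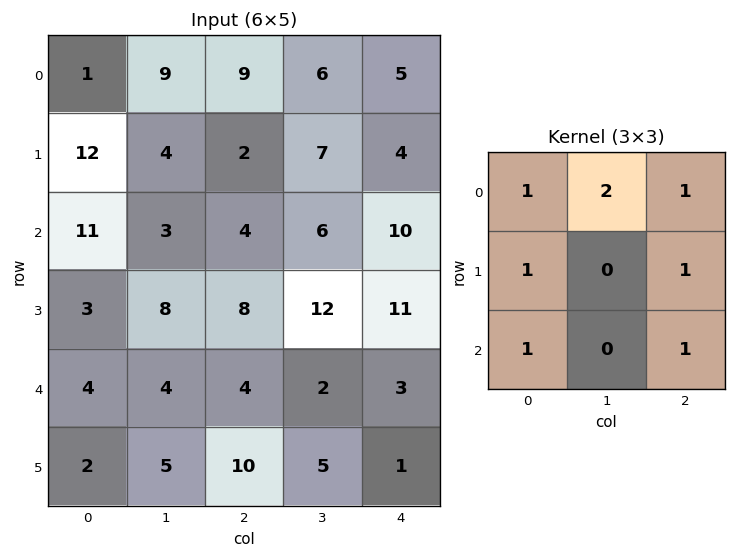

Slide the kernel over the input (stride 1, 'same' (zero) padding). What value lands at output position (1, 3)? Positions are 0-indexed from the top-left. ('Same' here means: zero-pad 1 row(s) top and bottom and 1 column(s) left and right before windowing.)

The receptive field on the zero-padded input at this output position is [9 6 5 / 2 7 4 / 4 6 10]. Elementwise product with the kernel and sum: 9·1 + 6·2 + 5·1 + 2·1 + 4·1 + 4·1 + 10·1.

46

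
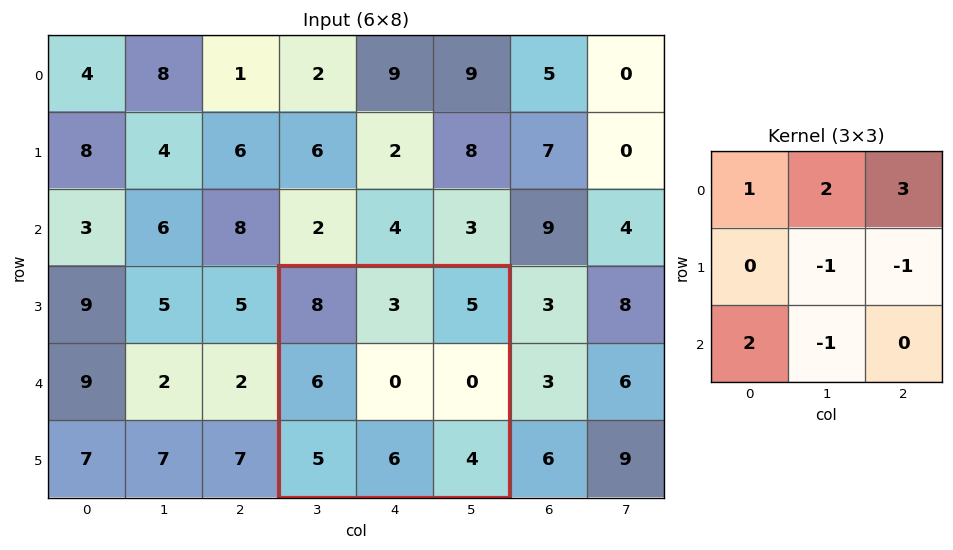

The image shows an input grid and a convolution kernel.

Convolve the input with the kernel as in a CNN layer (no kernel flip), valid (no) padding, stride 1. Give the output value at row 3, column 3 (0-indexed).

The receptive field on the input at this output position is [8 3 5 / 6 0 0 / 5 6 4]. Elementwise product with the kernel and sum: 8·1 + 3·2 + 5·3 + 0·-1 + 0·-1 + 5·2 + 6·-1.

33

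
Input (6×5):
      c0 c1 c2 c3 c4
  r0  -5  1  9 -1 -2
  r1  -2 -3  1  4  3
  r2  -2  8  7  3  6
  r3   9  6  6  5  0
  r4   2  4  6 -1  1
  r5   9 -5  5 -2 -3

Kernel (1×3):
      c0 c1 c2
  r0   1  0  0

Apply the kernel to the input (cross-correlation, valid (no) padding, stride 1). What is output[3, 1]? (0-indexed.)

The receptive field on the input at this output position is [6 6 5]. Elementwise product with the kernel and sum: 6·1.

6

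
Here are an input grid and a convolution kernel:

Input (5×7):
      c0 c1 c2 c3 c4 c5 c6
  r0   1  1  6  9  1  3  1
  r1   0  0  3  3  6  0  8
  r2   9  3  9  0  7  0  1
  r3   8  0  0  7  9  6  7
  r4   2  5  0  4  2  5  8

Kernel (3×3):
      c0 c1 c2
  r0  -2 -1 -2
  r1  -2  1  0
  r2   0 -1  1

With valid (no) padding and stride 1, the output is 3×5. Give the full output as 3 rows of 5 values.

Output[0,0]: The receptive field on the input at this output position is [1 1 6 / 0 0 3 / 9 3 9]. Elementwise product with the kernel and sum: 1·-2 + 1·-1 + 6·-2 + 0·-2 + 0·1 + 3·-1 + 9·1.
Output[0,1]: The receptive field on the input at this output position is [1 6 9 / 0 3 3 / 3 9 0]. Elementwise product with the kernel and sum: 1·-2 + 6·-1 + 9·-2 + 0·-2 + 3·1 + 9·-1 + 0·1.

-9 -32 -19 -32 -18
-21 1 -37 -8 -41
-60 -11 -27 -9 -25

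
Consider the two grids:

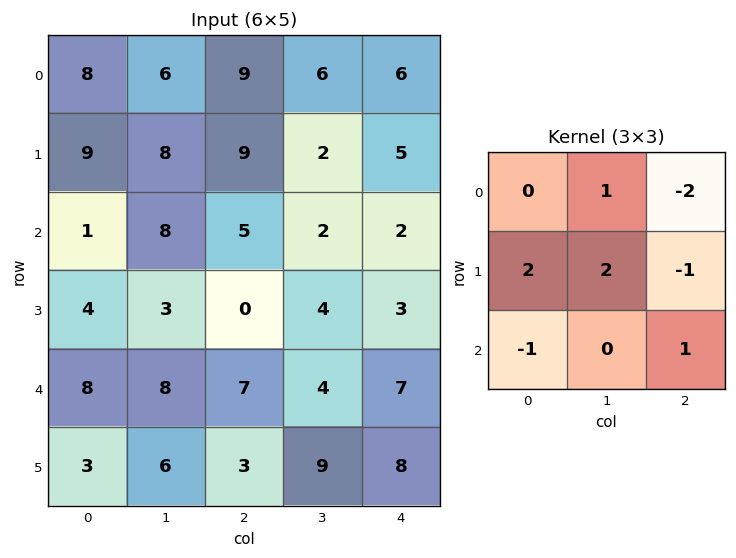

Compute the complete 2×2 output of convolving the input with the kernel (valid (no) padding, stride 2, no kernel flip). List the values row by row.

17 8
11 3

Output[0,0]: The receptive field on the input at this output position is [8 6 9 / 9 8 9 / 1 8 5]. Elementwise product with the kernel and sum: 6·1 + 9·-2 + 9·2 + 8·2 + 9·-1 + 1·-1 + 5·1.
Output[0,1]: The receptive field on the input at this output position is [9 6 6 / 9 2 5 / 5 2 2]. Elementwise product with the kernel and sum: 6·1 + 6·-2 + 9·2 + 2·2 + 5·-1 + 5·-1 + 2·1.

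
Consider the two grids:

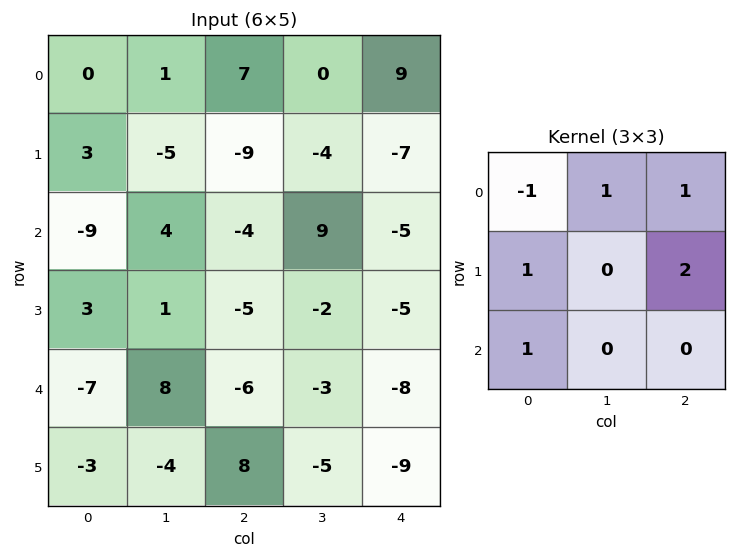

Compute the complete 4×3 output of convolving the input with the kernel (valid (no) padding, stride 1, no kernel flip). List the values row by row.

Output[0,0]: The receptive field on the input at this output position is [0 1 7 / 3 -5 -9 / -9 4 -4]. Elementwise product with the kernel and sum: 0·-1 + 1·1 + 7·1 + 3·1 + -9·2 + -9·1.
Output[0,1]: The receptive field on the input at this output position is [1 7 0 / -5 -9 -4 / 4 -4 9]. Elementwise product with the kernel and sum: 1·-1 + 7·1 + 0·1 + -5·1 + -4·2 + 4·1.

-16 -3 -25
-31 15 -21
-5 6 -13
-29 -10 -16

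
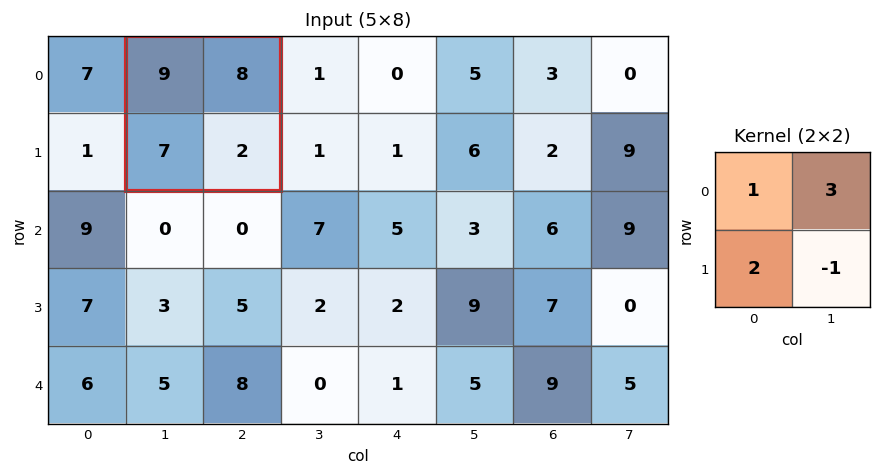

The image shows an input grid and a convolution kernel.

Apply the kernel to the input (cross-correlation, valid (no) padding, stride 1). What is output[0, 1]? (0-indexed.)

45

The receptive field on the input at this output position is [9 8 / 7 2]. Elementwise product with the kernel and sum: 9·1 + 8·3 + 7·2 + 2·-1.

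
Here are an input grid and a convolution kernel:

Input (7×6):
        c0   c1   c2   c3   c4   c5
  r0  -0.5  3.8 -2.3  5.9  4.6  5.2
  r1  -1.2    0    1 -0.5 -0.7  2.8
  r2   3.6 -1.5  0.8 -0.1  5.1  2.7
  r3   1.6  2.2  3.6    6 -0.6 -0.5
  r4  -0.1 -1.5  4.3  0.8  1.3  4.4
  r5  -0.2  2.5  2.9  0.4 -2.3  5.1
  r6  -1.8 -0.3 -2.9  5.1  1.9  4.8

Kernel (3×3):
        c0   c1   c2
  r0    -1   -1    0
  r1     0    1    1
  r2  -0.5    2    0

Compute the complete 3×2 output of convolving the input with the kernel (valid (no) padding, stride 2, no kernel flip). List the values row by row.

Output[0,0]: The receptive field on the input at this output position is [-0.5 3.8 -2.3 / -1.2 0 1 / 3.6 -1.5 0.8]. Elementwise product with the kernel and sum: -0.5·-1 + 3.8·-1 + 0·1 + 1·1 + 3.6·-0.5 + -1.5·2.
Output[0,1]: The receptive field on the input at this output position is [-2.3 5.9 4.6 / 1 -0.5 -0.7 / 0.8 -0.1 5.1]. Elementwise product with the kernel and sum: -2.3·-1 + 5.9·-1 + -0.5·1 + -0.7·1 + 0.8·-0.5 + -0.1·2.

-7.1 -5.4
0.75 4.15
7.3 4.65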